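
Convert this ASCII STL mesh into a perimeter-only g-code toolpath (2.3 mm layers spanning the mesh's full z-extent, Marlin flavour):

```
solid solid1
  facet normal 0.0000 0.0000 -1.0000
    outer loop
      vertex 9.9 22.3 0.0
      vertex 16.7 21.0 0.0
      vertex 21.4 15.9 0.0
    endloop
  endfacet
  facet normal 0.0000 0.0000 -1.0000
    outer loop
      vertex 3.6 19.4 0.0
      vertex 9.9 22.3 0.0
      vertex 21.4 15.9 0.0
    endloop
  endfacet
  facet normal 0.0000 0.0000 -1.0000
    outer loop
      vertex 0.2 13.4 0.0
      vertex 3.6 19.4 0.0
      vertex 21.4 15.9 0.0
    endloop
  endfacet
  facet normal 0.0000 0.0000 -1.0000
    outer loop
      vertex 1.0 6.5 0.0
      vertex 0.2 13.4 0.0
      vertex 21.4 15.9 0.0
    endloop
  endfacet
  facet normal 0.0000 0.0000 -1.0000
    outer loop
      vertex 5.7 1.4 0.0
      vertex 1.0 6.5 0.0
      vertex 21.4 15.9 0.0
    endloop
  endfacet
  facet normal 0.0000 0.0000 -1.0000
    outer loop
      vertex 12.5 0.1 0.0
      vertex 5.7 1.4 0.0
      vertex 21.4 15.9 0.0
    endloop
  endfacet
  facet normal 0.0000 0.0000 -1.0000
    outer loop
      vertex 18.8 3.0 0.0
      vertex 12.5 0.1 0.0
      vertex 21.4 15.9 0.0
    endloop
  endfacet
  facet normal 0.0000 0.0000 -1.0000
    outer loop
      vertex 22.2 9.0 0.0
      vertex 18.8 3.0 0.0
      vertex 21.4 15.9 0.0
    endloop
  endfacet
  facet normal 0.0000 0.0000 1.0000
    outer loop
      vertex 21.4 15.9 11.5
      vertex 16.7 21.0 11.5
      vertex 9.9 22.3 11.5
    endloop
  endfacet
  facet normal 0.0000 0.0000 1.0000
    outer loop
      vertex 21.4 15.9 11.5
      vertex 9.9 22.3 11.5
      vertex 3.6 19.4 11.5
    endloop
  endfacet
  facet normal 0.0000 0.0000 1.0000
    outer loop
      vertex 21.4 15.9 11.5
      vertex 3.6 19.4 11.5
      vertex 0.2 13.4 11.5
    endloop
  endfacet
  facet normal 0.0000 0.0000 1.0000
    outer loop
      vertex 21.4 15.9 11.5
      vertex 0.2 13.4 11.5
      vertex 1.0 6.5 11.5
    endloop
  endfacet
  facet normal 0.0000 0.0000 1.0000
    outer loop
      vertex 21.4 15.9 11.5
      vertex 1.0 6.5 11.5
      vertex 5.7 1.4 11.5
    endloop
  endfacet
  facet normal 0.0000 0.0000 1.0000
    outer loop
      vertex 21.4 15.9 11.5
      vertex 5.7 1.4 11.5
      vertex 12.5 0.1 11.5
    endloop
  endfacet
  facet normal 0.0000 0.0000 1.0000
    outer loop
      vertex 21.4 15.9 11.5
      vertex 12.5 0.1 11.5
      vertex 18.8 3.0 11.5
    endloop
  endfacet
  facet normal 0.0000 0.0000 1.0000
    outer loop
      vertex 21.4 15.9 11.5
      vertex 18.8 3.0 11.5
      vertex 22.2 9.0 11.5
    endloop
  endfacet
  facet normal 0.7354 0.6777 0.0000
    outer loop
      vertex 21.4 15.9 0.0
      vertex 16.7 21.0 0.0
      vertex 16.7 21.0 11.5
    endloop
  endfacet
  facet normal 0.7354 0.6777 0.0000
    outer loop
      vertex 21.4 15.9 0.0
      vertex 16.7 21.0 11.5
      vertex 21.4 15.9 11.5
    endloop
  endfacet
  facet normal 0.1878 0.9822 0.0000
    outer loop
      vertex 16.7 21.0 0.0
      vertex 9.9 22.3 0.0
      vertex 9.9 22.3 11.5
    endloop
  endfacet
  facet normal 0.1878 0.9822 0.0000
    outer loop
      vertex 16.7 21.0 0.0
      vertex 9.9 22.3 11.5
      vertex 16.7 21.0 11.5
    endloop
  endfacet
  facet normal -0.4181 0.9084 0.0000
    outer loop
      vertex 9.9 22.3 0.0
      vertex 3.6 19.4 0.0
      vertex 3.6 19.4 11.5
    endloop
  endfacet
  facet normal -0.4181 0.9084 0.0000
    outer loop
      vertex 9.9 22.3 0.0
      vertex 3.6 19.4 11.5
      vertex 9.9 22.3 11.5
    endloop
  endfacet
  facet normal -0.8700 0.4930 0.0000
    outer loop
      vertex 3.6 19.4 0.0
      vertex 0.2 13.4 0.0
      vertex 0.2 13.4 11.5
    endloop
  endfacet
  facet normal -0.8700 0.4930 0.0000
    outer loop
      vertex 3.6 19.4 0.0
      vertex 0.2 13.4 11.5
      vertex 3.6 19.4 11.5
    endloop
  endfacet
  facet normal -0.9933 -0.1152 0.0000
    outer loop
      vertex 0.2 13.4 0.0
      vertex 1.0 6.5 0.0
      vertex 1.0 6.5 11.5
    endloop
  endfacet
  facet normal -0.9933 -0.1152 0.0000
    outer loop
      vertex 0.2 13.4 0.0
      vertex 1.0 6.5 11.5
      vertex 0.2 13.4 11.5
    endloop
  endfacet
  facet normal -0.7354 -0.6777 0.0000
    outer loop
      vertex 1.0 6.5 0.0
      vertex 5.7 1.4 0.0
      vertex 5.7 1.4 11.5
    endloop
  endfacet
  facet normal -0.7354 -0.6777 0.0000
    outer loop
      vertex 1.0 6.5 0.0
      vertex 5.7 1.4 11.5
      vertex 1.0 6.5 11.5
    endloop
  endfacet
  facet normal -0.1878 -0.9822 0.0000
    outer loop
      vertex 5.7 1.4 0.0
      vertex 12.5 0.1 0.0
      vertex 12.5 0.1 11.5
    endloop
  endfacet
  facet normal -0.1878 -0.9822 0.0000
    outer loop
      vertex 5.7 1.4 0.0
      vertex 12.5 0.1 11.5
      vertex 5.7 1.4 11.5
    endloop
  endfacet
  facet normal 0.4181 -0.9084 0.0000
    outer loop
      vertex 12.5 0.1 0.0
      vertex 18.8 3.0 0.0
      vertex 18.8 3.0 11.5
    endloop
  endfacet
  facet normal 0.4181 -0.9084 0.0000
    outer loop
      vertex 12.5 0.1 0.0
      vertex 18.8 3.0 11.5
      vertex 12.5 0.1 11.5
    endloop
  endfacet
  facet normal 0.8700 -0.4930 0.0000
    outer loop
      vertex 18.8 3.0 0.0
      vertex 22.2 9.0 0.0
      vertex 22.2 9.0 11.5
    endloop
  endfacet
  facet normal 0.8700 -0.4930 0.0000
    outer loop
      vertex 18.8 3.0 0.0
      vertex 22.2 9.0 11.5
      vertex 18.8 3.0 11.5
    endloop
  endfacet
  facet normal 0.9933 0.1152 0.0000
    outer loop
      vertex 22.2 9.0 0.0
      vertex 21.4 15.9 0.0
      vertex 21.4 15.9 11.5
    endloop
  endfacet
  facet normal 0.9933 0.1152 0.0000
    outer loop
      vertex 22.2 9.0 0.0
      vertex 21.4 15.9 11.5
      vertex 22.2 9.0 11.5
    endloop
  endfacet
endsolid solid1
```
; perimeter-only toolpath
G21 ; units = mm
G90 ; absolute positioning
G28 ; home
; layer 1
G0 Z2.3
G0 X21.4 Y15.9
G1 X16.7 Y21.0
G1 X9.9 Y22.3
G1 X3.6 Y19.4
G1 X0.2 Y13.4
G1 X1.0 Y6.5
G1 X5.7 Y1.4
G1 X12.5 Y0.1
G1 X18.8 Y3.0
G1 X22.2 Y9.0
G1 X21.4 Y15.9
; layer 2
G0 Z4.6
G0 X21.4 Y15.9
G1 X16.7 Y21.0
G1 X9.9 Y22.3
G1 X3.6 Y19.4
G1 X0.2 Y13.4
G1 X1.0 Y6.5
G1 X5.7 Y1.4
G1 X12.5 Y0.1
G1 X18.8 Y3.0
G1 X22.2 Y9.0
G1 X21.4 Y15.9
; layer 3
G0 Z6.9
G0 X21.4 Y15.9
G1 X16.7 Y21.0
G1 X9.9 Y22.3
G1 X3.6 Y19.4
G1 X0.2 Y13.4
G1 X1.0 Y6.5
G1 X5.7 Y1.4
G1 X12.5 Y0.1
G1 X18.8 Y3.0
G1 X22.2 Y9.0
G1 X21.4 Y15.9
; layer 4
G0 Z9.2
G0 X21.4 Y15.9
G1 X16.7 Y21.0
G1 X9.9 Y22.3
G1 X3.6 Y19.4
G1 X0.2 Y13.4
G1 X1.0 Y6.5
G1 X5.7 Y1.4
G1 X12.5 Y0.1
G1 X18.8 Y3.0
G1 X22.2 Y9.0
G1 X21.4 Y15.9
; layer 5
G0 Z11.5
G0 X21.4 Y15.9
G1 X16.7 Y21.0
G1 X9.9 Y22.3
G1 X3.6 Y19.4
G1 X0.2 Y13.4
G1 X1.0 Y6.5
G1 X5.7 Y1.4
G1 X12.5 Y0.1
G1 X18.8 Y3.0
G1 X22.2 Y9.0
G1 X21.4 Y15.9
M2 ; end

The solid is a regular 10-sided prism (a cylinder approximated with 10 flat sides), circumscribed radius ≈ 11.2 mm, height ≈ 11.5 mm. Slicing at Δz = 2.3 mm — 5 equal slices spanning the solid's height, so layer i sits at z = i·h/5 — gives 5 non-empty perimeters. Each is a 10-segment closed polygon; G0 lifts to the layer z and rapids to the start vertex, then G1 traces the edges.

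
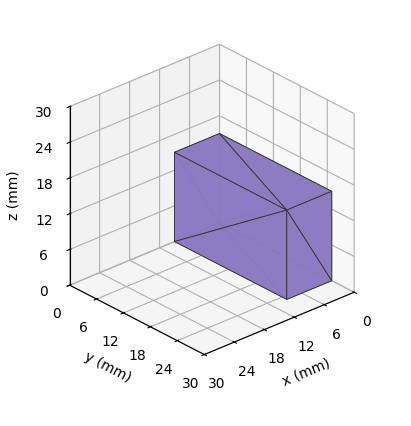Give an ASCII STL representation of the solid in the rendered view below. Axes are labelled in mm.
Reading the render: the shape is a rectangular box, roughly 9 × 25 mm footprint and 15 mm tall (dimensions read to the nearest mm from the axis ticks). For the STL, each face is triangulated and given an outward normal.

solid part
  facet normal 0.0000 0.0000 -1.0000
    outer loop
      vertex 9.00 25.00 0.00
      vertex 9.00 0.00 0.00
      vertex 0.00 0.00 0.00
    endloop
  endfacet
  facet normal 0.0000 0.0000 -1.0000
    outer loop
      vertex 0.00 25.00 0.00
      vertex 9.00 25.00 0.00
      vertex 0.00 0.00 0.00
    endloop
  endfacet
  facet normal 0.0000 0.0000 1.0000
    outer loop
      vertex 0.00 0.00 15.00
      vertex 9.00 0.00 15.00
      vertex 9.00 25.00 15.00
    endloop
  endfacet
  facet normal 0.0000 0.0000 1.0000
    outer loop
      vertex 0.00 0.00 15.00
      vertex 9.00 25.00 15.00
      vertex 0.00 25.00 15.00
    endloop
  endfacet
  facet normal 0.0000 -1.0000 0.0000
    outer loop
      vertex 0.00 0.00 0.00
      vertex 9.00 0.00 0.00
      vertex 9.00 0.00 15.00
    endloop
  endfacet
  facet normal 0.0000 -1.0000 0.0000
    outer loop
      vertex 0.00 0.00 0.00
      vertex 9.00 0.00 15.00
      vertex 0.00 0.00 15.00
    endloop
  endfacet
  facet normal 0.0000 1.0000 0.0000
    outer loop
      vertex 9.00 25.00 15.00
      vertex 9.00 25.00 0.00
      vertex 0.00 25.00 0.00
    endloop
  endfacet
  facet normal 0.0000 1.0000 0.0000
    outer loop
      vertex 0.00 25.00 15.00
      vertex 9.00 25.00 15.00
      vertex 0.00 25.00 0.00
    endloop
  endfacet
  facet normal -1.0000 0.0000 0.0000
    outer loop
      vertex 0.00 25.00 15.00
      vertex 0.00 25.00 0.00
      vertex 0.00 0.00 0.00
    endloop
  endfacet
  facet normal -1.0000 0.0000 0.0000
    outer loop
      vertex 0.00 0.00 15.00
      vertex 0.00 25.00 15.00
      vertex 0.00 0.00 0.00
    endloop
  endfacet
  facet normal 1.0000 0.0000 0.0000
    outer loop
      vertex 9.00 0.00 0.00
      vertex 9.00 25.00 0.00
      vertex 9.00 25.00 15.00
    endloop
  endfacet
  facet normal 1.0000 0.0000 0.0000
    outer loop
      vertex 9.00 0.00 0.00
      vertex 9.00 25.00 15.00
      vertex 9.00 0.00 15.00
    endloop
  endfacet
endsolid part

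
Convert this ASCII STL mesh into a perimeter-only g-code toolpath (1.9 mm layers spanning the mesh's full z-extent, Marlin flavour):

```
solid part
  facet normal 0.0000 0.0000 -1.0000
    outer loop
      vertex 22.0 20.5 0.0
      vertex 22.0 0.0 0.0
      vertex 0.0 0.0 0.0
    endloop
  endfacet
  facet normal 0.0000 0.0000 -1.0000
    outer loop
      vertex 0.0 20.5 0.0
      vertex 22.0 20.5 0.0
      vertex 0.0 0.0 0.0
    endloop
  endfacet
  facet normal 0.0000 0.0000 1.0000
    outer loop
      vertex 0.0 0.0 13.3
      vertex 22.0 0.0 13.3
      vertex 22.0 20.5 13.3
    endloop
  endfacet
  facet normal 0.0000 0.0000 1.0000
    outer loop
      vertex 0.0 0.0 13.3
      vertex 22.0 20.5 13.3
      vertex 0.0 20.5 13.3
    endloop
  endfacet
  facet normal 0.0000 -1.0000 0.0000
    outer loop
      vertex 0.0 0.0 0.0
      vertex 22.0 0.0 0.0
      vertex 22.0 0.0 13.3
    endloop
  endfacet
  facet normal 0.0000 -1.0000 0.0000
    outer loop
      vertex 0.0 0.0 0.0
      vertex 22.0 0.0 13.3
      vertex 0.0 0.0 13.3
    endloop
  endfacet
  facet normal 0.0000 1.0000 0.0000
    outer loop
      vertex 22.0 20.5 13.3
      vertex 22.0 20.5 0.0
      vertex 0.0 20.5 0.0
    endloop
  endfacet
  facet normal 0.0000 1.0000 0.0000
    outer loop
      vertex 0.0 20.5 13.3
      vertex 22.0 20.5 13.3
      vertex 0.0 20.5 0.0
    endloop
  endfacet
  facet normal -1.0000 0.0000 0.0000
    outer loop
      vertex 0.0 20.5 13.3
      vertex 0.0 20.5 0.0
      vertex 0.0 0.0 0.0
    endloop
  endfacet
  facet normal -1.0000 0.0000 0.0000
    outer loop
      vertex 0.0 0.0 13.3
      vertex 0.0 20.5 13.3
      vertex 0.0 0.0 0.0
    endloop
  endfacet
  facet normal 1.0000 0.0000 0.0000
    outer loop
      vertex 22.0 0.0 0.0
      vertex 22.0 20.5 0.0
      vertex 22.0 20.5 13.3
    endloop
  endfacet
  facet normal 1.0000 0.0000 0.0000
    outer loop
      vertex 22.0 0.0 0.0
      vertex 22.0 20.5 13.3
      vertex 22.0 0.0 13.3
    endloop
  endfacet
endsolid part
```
; perimeter-only toolpath
G21 ; units = mm
G90 ; absolute positioning
G28 ; home
; layer 1
G0 Z1.9
G0 X0.0 Y0.0
G1 X22.0 Y0.0
G1 X22.0 Y20.5
G1 X0.0 Y20.5
G1 X0.0 Y0.0
; layer 2
G0 Z3.8
G0 X0.0 Y0.0
G1 X22.0 Y0.0
G1 X22.0 Y20.5
G1 X0.0 Y20.5
G1 X0.0 Y0.0
; layer 3
G0 Z5.7
G0 X0.0 Y0.0
G1 X22.0 Y0.0
G1 X22.0 Y20.5
G1 X0.0 Y20.5
G1 X0.0 Y0.0
; layer 4
G0 Z7.6
G0 X0.0 Y0.0
G1 X22.0 Y0.0
G1 X22.0 Y20.5
G1 X0.0 Y20.5
G1 X0.0 Y0.0
; layer 5
G0 Z9.5
G0 X0.0 Y0.0
G1 X22.0 Y0.0
G1 X22.0 Y20.5
G1 X0.0 Y20.5
G1 X0.0 Y0.0
; layer 6
G0 Z11.4
G0 X0.0 Y0.0
G1 X22.0 Y0.0
G1 X22.0 Y20.5
G1 X0.0 Y20.5
G1 X0.0 Y0.0
; layer 7
G0 Z13.3
G0 X0.0 Y0.0
G1 X22.0 Y0.0
G1 X22.0 Y20.5
G1 X0.0 Y20.5
G1 X0.0 Y0.0
M2 ; end

The solid is a rectangular box, roughly 22 × 20.5 mm footprint and 13.3 mm tall. Slicing at Δz = 1.9 mm — 7 equal slices spanning the solid's height, so layer i sits at z = i·h/7 — gives 7 non-empty perimeters. Each is a 4-segment closed polygon; G0 lifts to the layer z and rapids to the start vertex, then G1 traces the edges.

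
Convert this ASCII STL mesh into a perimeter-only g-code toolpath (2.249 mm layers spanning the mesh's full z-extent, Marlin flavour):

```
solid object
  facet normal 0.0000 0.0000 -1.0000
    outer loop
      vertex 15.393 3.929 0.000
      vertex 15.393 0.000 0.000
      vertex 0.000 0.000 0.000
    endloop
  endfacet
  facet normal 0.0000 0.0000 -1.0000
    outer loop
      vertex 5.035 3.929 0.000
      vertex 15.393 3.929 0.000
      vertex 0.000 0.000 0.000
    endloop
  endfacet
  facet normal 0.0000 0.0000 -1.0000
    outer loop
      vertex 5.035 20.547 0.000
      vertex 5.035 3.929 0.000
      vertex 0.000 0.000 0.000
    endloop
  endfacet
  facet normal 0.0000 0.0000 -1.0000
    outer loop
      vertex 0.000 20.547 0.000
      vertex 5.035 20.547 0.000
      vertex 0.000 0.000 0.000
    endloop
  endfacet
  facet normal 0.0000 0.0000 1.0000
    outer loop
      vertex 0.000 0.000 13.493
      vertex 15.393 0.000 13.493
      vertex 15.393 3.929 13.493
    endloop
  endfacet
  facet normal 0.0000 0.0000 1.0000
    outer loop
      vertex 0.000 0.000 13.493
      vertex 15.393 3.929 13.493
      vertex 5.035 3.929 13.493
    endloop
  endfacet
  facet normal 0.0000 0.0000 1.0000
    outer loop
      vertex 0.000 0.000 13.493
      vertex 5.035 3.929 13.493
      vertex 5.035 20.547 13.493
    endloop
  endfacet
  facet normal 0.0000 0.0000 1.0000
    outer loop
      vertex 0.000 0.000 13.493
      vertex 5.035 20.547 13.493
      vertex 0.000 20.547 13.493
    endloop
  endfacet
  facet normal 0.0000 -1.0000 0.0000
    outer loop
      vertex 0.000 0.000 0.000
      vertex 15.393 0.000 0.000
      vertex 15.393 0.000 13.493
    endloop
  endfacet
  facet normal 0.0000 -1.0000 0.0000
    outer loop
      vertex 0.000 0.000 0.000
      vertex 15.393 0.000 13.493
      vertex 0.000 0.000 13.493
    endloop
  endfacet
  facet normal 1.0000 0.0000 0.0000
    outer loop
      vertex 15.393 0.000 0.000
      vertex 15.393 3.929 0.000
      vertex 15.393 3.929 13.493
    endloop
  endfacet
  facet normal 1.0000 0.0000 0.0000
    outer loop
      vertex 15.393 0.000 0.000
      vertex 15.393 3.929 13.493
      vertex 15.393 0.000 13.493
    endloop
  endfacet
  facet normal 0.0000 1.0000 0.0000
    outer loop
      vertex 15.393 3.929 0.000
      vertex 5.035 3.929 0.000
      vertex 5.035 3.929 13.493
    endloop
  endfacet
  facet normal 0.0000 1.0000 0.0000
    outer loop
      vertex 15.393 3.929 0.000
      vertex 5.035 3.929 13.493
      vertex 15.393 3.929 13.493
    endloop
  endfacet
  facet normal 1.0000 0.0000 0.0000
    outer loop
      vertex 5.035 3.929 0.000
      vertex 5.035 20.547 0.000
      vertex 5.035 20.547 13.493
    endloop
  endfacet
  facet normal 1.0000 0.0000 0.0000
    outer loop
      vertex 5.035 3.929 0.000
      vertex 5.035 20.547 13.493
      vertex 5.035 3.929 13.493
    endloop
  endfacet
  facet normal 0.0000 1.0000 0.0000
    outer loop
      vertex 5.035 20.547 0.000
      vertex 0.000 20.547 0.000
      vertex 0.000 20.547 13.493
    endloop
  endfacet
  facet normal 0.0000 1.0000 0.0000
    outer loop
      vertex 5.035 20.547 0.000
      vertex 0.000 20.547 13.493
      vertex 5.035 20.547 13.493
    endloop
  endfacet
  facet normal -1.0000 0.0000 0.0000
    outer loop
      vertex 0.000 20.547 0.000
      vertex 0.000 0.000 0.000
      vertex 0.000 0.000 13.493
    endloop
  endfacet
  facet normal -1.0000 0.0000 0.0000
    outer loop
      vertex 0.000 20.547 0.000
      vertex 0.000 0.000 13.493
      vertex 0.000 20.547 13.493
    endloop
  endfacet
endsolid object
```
; perimeter-only toolpath
G21 ; units = mm
G90 ; absolute positioning
G28 ; home
; layer 1
G0 Z2.249
G0 X0.000 Y0.000
G1 X15.393 Y0.000
G1 X15.393 Y3.929
G1 X5.035 Y3.929
G1 X5.035 Y20.547
G1 X0.000 Y20.547
G1 X0.000 Y0.000
; layer 2
G0 Z4.498
G0 X0.000 Y0.000
G1 X15.393 Y0.000
G1 X15.393 Y3.929
G1 X5.035 Y3.929
G1 X5.035 Y20.547
G1 X0.000 Y20.547
G1 X0.000 Y0.000
; layer 3
G0 Z6.746
G0 X0.000 Y0.000
G1 X15.393 Y0.000
G1 X15.393 Y3.929
G1 X5.035 Y3.929
G1 X5.035 Y20.547
G1 X0.000 Y20.547
G1 X0.000 Y0.000
; layer 4
G0 Z8.995
G0 X0.000 Y0.000
G1 X15.393 Y0.000
G1 X15.393 Y3.929
G1 X5.035 Y3.929
G1 X5.035 Y20.547
G1 X0.000 Y20.547
G1 X0.000 Y0.000
; layer 5
G0 Z11.244
G0 X0.000 Y0.000
G1 X15.393 Y0.000
G1 X15.393 Y3.929
G1 X5.035 Y3.929
G1 X5.035 Y20.547
G1 X0.000 Y20.547
G1 X0.000 Y0.000
; layer 6
G0 Z13.493
G0 X0.000 Y0.000
G1 X15.393 Y0.000
G1 X15.393 Y3.929
G1 X5.035 Y3.929
G1 X5.035 Y20.547
G1 X0.000 Y20.547
G1 X0.000 Y0.000
M2 ; end

The solid is an L-shaped prism: outer 15.4 × 20.5 mm, arm thicknesses ≈ 3.93 mm (horizontal) and 5.04 mm (vertical), extruded 13.5 mm in z. Slicing at Δz = 2.249 mm — 6 equal slices spanning the solid's height, so layer i sits at z = i·h/6 — gives 6 non-empty perimeters. Each is a 6-segment closed polygon; G0 lifts to the layer z and rapids to the start vertex, then G1 traces the edges.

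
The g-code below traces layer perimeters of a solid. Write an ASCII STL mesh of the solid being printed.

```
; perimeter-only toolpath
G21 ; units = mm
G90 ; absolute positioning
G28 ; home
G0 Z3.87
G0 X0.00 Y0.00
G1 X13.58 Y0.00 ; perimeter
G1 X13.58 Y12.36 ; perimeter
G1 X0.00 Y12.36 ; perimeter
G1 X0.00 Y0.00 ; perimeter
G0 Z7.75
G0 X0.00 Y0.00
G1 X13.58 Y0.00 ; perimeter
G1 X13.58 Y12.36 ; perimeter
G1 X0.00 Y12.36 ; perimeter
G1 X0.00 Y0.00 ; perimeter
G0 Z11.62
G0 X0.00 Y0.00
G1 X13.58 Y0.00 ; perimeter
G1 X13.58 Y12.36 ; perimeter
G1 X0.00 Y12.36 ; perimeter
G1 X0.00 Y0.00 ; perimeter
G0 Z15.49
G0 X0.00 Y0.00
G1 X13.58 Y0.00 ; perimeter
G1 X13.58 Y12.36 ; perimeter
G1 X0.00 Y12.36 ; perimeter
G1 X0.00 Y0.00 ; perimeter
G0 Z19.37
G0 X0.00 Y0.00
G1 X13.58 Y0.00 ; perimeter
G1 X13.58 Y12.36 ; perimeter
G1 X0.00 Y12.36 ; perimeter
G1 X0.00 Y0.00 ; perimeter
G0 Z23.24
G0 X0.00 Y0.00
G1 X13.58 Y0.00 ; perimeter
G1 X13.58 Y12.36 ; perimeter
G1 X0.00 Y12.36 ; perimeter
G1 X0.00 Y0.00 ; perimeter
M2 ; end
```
solid part
  facet normal 0.0000 0.0000 -1.0000
    outer loop
      vertex 13.58 12.36 0.00
      vertex 13.58 0.00 0.00
      vertex 0.00 0.00 0.00
    endloop
  endfacet
  facet normal 0.0000 0.0000 -1.0000
    outer loop
      vertex 0.00 12.36 0.00
      vertex 13.58 12.36 0.00
      vertex 0.00 0.00 0.00
    endloop
  endfacet
  facet normal 0.0000 0.0000 1.0000
    outer loop
      vertex 0.00 0.00 23.24
      vertex 13.58 0.00 23.24
      vertex 13.58 12.36 23.24
    endloop
  endfacet
  facet normal 0.0000 0.0000 1.0000
    outer loop
      vertex 0.00 0.00 23.24
      vertex 13.58 12.36 23.24
      vertex 0.00 12.36 23.24
    endloop
  endfacet
  facet normal 0.0000 -1.0000 0.0000
    outer loop
      vertex 0.00 0.00 0.00
      vertex 13.58 0.00 0.00
      vertex 13.58 0.00 23.24
    endloop
  endfacet
  facet normal 0.0000 -1.0000 0.0000
    outer loop
      vertex 0.00 0.00 0.00
      vertex 13.58 0.00 23.24
      vertex 0.00 0.00 23.24
    endloop
  endfacet
  facet normal 0.0000 1.0000 0.0000
    outer loop
      vertex 13.58 12.36 23.24
      vertex 13.58 12.36 0.00
      vertex 0.00 12.36 0.00
    endloop
  endfacet
  facet normal 0.0000 1.0000 0.0000
    outer loop
      vertex 0.00 12.36 23.24
      vertex 13.58 12.36 23.24
      vertex 0.00 12.36 0.00
    endloop
  endfacet
  facet normal -1.0000 0.0000 0.0000
    outer loop
      vertex 0.00 12.36 23.24
      vertex 0.00 12.36 0.00
      vertex 0.00 0.00 0.00
    endloop
  endfacet
  facet normal -1.0000 0.0000 0.0000
    outer loop
      vertex 0.00 0.00 23.24
      vertex 0.00 12.36 23.24
      vertex 0.00 0.00 0.00
    endloop
  endfacet
  facet normal 1.0000 0.0000 0.0000
    outer loop
      vertex 13.58 0.00 0.00
      vertex 13.58 12.36 0.00
      vertex 13.58 12.36 23.24
    endloop
  endfacet
  facet normal 1.0000 0.0000 0.0000
    outer loop
      vertex 13.58 0.00 0.00
      vertex 13.58 12.36 23.24
      vertex 13.58 0.00 23.24
    endloop
  endfacet
endsolid part

The G0 Z moves step by Δz≈3.87 mm. Every layer's G1 loop is the same polygon, so the solid is a straight extrusion of it from z=0 to z≈23.2. Closing with flat bottom and top caps and triangulating gives 12 facets — a rectangular box, roughly 13.6 × 12.4 mm footprint and 23.2 mm tall.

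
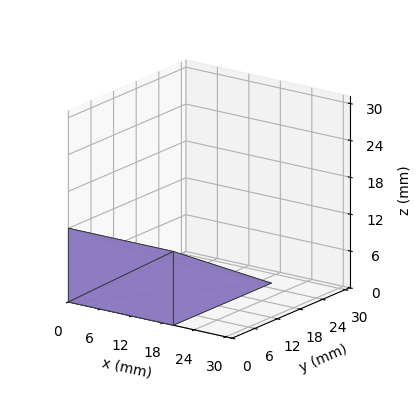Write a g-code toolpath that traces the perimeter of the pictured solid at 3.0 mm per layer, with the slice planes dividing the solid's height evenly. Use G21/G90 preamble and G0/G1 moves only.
Reading the render: the shape is a wedge (ramp): 20 × 26 mm base, rising to 12 mm along the y=0 edge and sloping linearly to z=0 at y=26 (dimensions read to the nearest mm from the axis ticks). For the g-code, the solid's height is divided into equal slices at the stated Δz and each level perimeter traced with G1 moves after a G0 lift.

; perimeter-only toolpath
G21 ; units = mm
G90 ; absolute positioning
G28 ; home
; layer 1
G0 Z3.0
G0 X0.0 Y0.0
G1 X20.0 Y0.0
G1 X20.0 Y19.5
G1 X0.0 Y19.5
G1 X0.0 Y0.0
; layer 2
G0 Z6.0
G0 X0.0 Y0.0
G1 X20.0 Y0.0
G1 X20.0 Y13.0
G1 X0.0 Y13.0
G1 X0.0 Y0.0
; layer 3
G0 Z9.0
G0 X0.0 Y0.0
G1 X20.0 Y0.0
G1 X20.0 Y6.5
G1 X0.0 Y6.5
G1 X0.0 Y0.0
M2 ; end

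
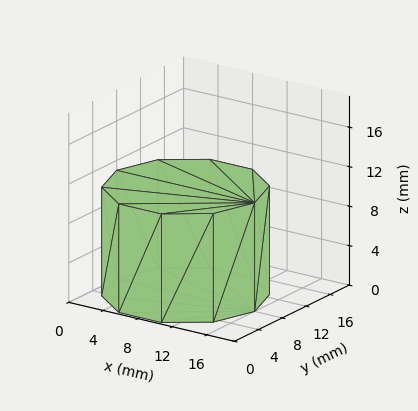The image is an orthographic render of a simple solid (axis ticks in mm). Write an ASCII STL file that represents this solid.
Reading the render: the shape is a regular 10-sided prism (a cylinder approximated with 10 flat sides), circumscribed radius ≈ 8 mm, height ≈ 11 mm (dimensions read to the nearest mm from the axis ticks). For the STL, each face is triangulated and given an outward normal.

solid part
  facet normal 0.0000 0.0000 -1.0000
    outer loop
      vertex 10.47 15.61 0.00
      vertex 14.47 12.70 0.00
      vertex 16.00 8.00 0.00
    endloop
  endfacet
  facet normal 0.0000 0.0000 -1.0000
    outer loop
      vertex 5.53 15.61 0.00
      vertex 10.47 15.61 0.00
      vertex 16.00 8.00 0.00
    endloop
  endfacet
  facet normal 0.0000 0.0000 -1.0000
    outer loop
      vertex 1.53 12.70 0.00
      vertex 5.53 15.61 0.00
      vertex 16.00 8.00 0.00
    endloop
  endfacet
  facet normal 0.0000 0.0000 -1.0000
    outer loop
      vertex 0.00 8.00 0.00
      vertex 1.53 12.70 0.00
      vertex 16.00 8.00 0.00
    endloop
  endfacet
  facet normal 0.0000 0.0000 -1.0000
    outer loop
      vertex 1.53 3.30 0.00
      vertex 0.00 8.00 0.00
      vertex 16.00 8.00 0.00
    endloop
  endfacet
  facet normal 0.0000 0.0000 -1.0000
    outer loop
      vertex 5.53 0.39 0.00
      vertex 1.53 3.30 0.00
      vertex 16.00 8.00 0.00
    endloop
  endfacet
  facet normal 0.0000 0.0000 -1.0000
    outer loop
      vertex 10.47 0.39 0.00
      vertex 5.53 0.39 0.00
      vertex 16.00 8.00 0.00
    endloop
  endfacet
  facet normal 0.0000 0.0000 -1.0000
    outer loop
      vertex 14.47 3.30 0.00
      vertex 10.47 0.39 0.00
      vertex 16.00 8.00 0.00
    endloop
  endfacet
  facet normal 0.0000 0.0000 1.0000
    outer loop
      vertex 16.00 8.00 11.00
      vertex 14.47 12.70 11.00
      vertex 10.47 15.61 11.00
    endloop
  endfacet
  facet normal 0.0000 0.0000 1.0000
    outer loop
      vertex 16.00 8.00 11.00
      vertex 10.47 15.61 11.00
      vertex 5.53 15.61 11.00
    endloop
  endfacet
  facet normal 0.0000 0.0000 1.0000
    outer loop
      vertex 16.00 8.00 11.00
      vertex 5.53 15.61 11.00
      vertex 1.53 12.70 11.00
    endloop
  endfacet
  facet normal 0.0000 0.0000 1.0000
    outer loop
      vertex 16.00 8.00 11.00
      vertex 1.53 12.70 11.00
      vertex 0.00 8.00 11.00
    endloop
  endfacet
  facet normal 0.0000 0.0000 1.0000
    outer loop
      vertex 16.00 8.00 11.00
      vertex 0.00 8.00 11.00
      vertex 1.53 3.30 11.00
    endloop
  endfacet
  facet normal 0.0000 0.0000 1.0000
    outer loop
      vertex 16.00 8.00 11.00
      vertex 1.53 3.30 11.00
      vertex 5.53 0.39 11.00
    endloop
  endfacet
  facet normal 0.0000 0.0000 1.0000
    outer loop
      vertex 16.00 8.00 11.00
      vertex 5.53 0.39 11.00
      vertex 10.47 0.39 11.00
    endloop
  endfacet
  facet normal 0.0000 0.0000 1.0000
    outer loop
      vertex 16.00 8.00 11.00
      vertex 10.47 0.39 11.00
      vertex 14.47 3.30 11.00
    endloop
  endfacet
  facet normal 0.9509 0.3095 0.0000
    outer loop
      vertex 16.00 8.00 0.00
      vertex 14.47 12.70 0.00
      vertex 14.47 12.70 11.00
    endloop
  endfacet
  facet normal 0.9509 0.3095 0.0000
    outer loop
      vertex 16.00 8.00 0.00
      vertex 14.47 12.70 11.00
      vertex 16.00 8.00 11.00
    endloop
  endfacet
  facet normal 0.5883 0.8086 0.0000
    outer loop
      vertex 14.47 12.70 0.00
      vertex 10.47 15.61 0.00
      vertex 10.47 15.61 11.00
    endloop
  endfacet
  facet normal 0.5883 0.8086 0.0000
    outer loop
      vertex 14.47 12.70 0.00
      vertex 10.47 15.61 11.00
      vertex 14.47 12.70 11.00
    endloop
  endfacet
  facet normal 0.0000 1.0000 0.0000
    outer loop
      vertex 10.47 15.61 0.00
      vertex 5.53 15.61 0.00
      vertex 5.53 15.61 11.00
    endloop
  endfacet
  facet normal 0.0000 1.0000 0.0000
    outer loop
      vertex 10.47 15.61 0.00
      vertex 5.53 15.61 11.00
      vertex 10.47 15.61 11.00
    endloop
  endfacet
  facet normal -0.5883 0.8086 0.0000
    outer loop
      vertex 5.53 15.61 0.00
      vertex 1.53 12.70 0.00
      vertex 1.53 12.70 11.00
    endloop
  endfacet
  facet normal -0.5883 0.8086 0.0000
    outer loop
      vertex 5.53 15.61 0.00
      vertex 1.53 12.70 11.00
      vertex 5.53 15.61 11.00
    endloop
  endfacet
  facet normal -0.9509 0.3095 0.0000
    outer loop
      vertex 1.53 12.70 0.00
      vertex 0.00 8.00 0.00
      vertex 0.00 8.00 11.00
    endloop
  endfacet
  facet normal -0.9509 0.3095 0.0000
    outer loop
      vertex 1.53 12.70 0.00
      vertex 0.00 8.00 11.00
      vertex 1.53 12.70 11.00
    endloop
  endfacet
  facet normal -0.9509 -0.3095 0.0000
    outer loop
      vertex 0.00 8.00 0.00
      vertex 1.53 3.30 0.00
      vertex 1.53 3.30 11.00
    endloop
  endfacet
  facet normal -0.9509 -0.3095 0.0000
    outer loop
      vertex 0.00 8.00 0.00
      vertex 1.53 3.30 11.00
      vertex 0.00 8.00 11.00
    endloop
  endfacet
  facet normal -0.5883 -0.8086 0.0000
    outer loop
      vertex 1.53 3.30 0.00
      vertex 5.53 0.39 0.00
      vertex 5.53 0.39 11.00
    endloop
  endfacet
  facet normal -0.5883 -0.8086 0.0000
    outer loop
      vertex 1.53 3.30 0.00
      vertex 5.53 0.39 11.00
      vertex 1.53 3.30 11.00
    endloop
  endfacet
  facet normal 0.0000 -1.0000 0.0000
    outer loop
      vertex 5.53 0.39 0.00
      vertex 10.47 0.39 0.00
      vertex 10.47 0.39 11.00
    endloop
  endfacet
  facet normal 0.0000 -1.0000 0.0000
    outer loop
      vertex 5.53 0.39 0.00
      vertex 10.47 0.39 11.00
      vertex 5.53 0.39 11.00
    endloop
  endfacet
  facet normal 0.5883 -0.8086 0.0000
    outer loop
      vertex 10.47 0.39 0.00
      vertex 14.47 3.30 0.00
      vertex 14.47 3.30 11.00
    endloop
  endfacet
  facet normal 0.5883 -0.8086 0.0000
    outer loop
      vertex 10.47 0.39 0.00
      vertex 14.47 3.30 11.00
      vertex 10.47 0.39 11.00
    endloop
  endfacet
  facet normal 0.9509 -0.3095 0.0000
    outer loop
      vertex 14.47 3.30 0.00
      vertex 16.00 8.00 0.00
      vertex 16.00 8.00 11.00
    endloop
  endfacet
  facet normal 0.9509 -0.3095 0.0000
    outer loop
      vertex 14.47 3.30 0.00
      vertex 16.00 8.00 11.00
      vertex 14.47 3.30 11.00
    endloop
  endfacet
endsolid part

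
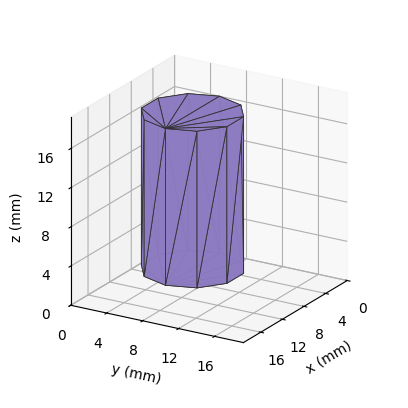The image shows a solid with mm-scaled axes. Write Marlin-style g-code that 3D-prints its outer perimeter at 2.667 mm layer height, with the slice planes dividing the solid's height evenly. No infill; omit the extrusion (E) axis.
Reading the render: the shape is a regular 10-sided prism (a cylinder approximated with 10 flat sides), circumscribed radius ≈ 5 mm, height ≈ 16 mm (dimensions read to the nearest mm from the axis ticks). For the g-code, the solid's height is divided into equal slices at the stated Δz and each level perimeter traced with G1 moves after a G0 lift.

; perimeter-only toolpath
G21 ; units = mm
G90 ; absolute positioning
G28 ; home
; layer 1
G0 Z2.667
G0 X10.000 Y5.000
G1 X9.045 Y7.939
G1 X6.545 Y9.755
G1 X3.455 Y9.755
G1 X0.955 Y7.939
G1 X0.000 Y5.000
G1 X0.955 Y2.061
G1 X3.455 Y0.245
G1 X6.545 Y0.245
G1 X9.045 Y2.061
G1 X10.000 Y5.000
; layer 2
G0 Z5.333
G0 X10.000 Y5.000
G1 X9.045 Y7.939
G1 X6.545 Y9.755
G1 X3.455 Y9.755
G1 X0.955 Y7.939
G1 X0.000 Y5.000
G1 X0.955 Y2.061
G1 X3.455 Y0.245
G1 X6.545 Y0.245
G1 X9.045 Y2.061
G1 X10.000 Y5.000
; layer 3
G0 Z8.000
G0 X10.000 Y5.000
G1 X9.045 Y7.939
G1 X6.545 Y9.755
G1 X3.455 Y9.755
G1 X0.955 Y7.939
G1 X0.000 Y5.000
G1 X0.955 Y2.061
G1 X3.455 Y0.245
G1 X6.545 Y0.245
G1 X9.045 Y2.061
G1 X10.000 Y5.000
; layer 4
G0 Z10.667
G0 X10.000 Y5.000
G1 X9.045 Y7.939
G1 X6.545 Y9.755
G1 X3.455 Y9.755
G1 X0.955 Y7.939
G1 X0.000 Y5.000
G1 X0.955 Y2.061
G1 X3.455 Y0.245
G1 X6.545 Y0.245
G1 X9.045 Y2.061
G1 X10.000 Y5.000
; layer 5
G0 Z13.333
G0 X10.000 Y5.000
G1 X9.045 Y7.939
G1 X6.545 Y9.755
G1 X3.455 Y9.755
G1 X0.955 Y7.939
G1 X0.000 Y5.000
G1 X0.955 Y2.061
G1 X3.455 Y0.245
G1 X6.545 Y0.245
G1 X9.045 Y2.061
G1 X10.000 Y5.000
; layer 6
G0 Z16.000
G0 X10.000 Y5.000
G1 X9.045 Y7.939
G1 X6.545 Y9.755
G1 X3.455 Y9.755
G1 X0.955 Y7.939
G1 X0.000 Y5.000
G1 X0.955 Y2.061
G1 X3.455 Y0.245
G1 X6.545 Y0.245
G1 X9.045 Y2.061
G1 X10.000 Y5.000
M2 ; end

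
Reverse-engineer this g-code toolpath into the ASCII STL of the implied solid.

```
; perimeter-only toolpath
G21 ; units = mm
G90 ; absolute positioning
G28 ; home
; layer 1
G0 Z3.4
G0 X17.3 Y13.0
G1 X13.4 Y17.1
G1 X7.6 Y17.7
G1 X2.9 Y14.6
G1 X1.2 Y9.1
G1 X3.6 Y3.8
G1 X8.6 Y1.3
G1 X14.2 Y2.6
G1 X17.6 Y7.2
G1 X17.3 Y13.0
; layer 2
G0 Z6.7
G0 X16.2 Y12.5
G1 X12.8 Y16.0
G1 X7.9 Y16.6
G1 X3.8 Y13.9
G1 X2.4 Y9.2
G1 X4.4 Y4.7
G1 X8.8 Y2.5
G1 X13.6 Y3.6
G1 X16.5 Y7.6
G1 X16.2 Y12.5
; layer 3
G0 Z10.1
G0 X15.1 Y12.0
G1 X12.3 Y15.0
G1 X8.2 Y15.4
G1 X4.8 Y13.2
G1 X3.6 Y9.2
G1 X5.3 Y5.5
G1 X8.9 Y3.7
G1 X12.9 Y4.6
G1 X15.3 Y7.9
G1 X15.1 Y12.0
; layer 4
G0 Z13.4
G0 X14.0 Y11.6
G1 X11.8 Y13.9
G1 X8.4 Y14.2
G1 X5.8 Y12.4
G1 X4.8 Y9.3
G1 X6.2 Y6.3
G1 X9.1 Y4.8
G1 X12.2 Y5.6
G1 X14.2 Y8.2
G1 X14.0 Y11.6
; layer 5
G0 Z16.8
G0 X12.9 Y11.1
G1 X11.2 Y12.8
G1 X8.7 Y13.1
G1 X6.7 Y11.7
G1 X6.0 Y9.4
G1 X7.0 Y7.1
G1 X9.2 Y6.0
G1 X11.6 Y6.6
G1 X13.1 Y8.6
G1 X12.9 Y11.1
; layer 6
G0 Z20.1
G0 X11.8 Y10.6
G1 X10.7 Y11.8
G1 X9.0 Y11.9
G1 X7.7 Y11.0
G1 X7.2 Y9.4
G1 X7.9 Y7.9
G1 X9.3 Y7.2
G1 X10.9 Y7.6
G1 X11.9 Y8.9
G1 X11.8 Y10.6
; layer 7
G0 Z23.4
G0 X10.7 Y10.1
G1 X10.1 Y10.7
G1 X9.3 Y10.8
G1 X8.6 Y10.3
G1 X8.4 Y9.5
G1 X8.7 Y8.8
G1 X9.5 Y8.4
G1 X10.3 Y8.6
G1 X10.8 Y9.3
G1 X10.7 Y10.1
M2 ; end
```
solid part
  facet normal 0.0000 0.0000 -1.0000
    outer loop
      vertex 7.3 18.9 0.0
      vertex 13.9 18.2 0.0
      vertex 18.4 13.5 0.0
    endloop
  endfacet
  facet normal 0.0000 0.0000 -1.0000
    outer loop
      vertex 1.9 15.3 0.0
      vertex 7.3 18.9 0.0
      vertex 18.4 13.5 0.0
    endloop
  endfacet
  facet normal 0.0000 0.0000 -1.0000
    outer loop
      vertex 0.0 9.0 0.0
      vertex 1.9 15.3 0.0
      vertex 18.4 13.5 0.0
    endloop
  endfacet
  facet normal 0.0000 0.0000 -1.0000
    outer loop
      vertex 2.7 3.0 0.0
      vertex 0.0 9.0 0.0
      vertex 18.4 13.5 0.0
    endloop
  endfacet
  facet normal 0.0000 0.0000 -1.0000
    outer loop
      vertex 8.5 0.1 0.0
      vertex 2.7 3.0 0.0
      vertex 18.4 13.5 0.0
    endloop
  endfacet
  facet normal 0.0000 0.0000 -1.0000
    outer loop
      vertex 14.9 1.6 0.0
      vertex 8.5 0.1 0.0
      vertex 18.4 13.5 0.0
    endloop
  endfacet
  facet normal 0.0000 0.0000 -1.0000
    outer loop
      vertex 18.8 6.9 0.0
      vertex 14.9 1.6 0.0
      vertex 18.4 13.5 0.0
    endloop
  endfacet
  facet normal 0.6843 0.6552 0.3200
    outer loop
      vertex 18.4 13.5 0.0
      vertex 13.9 18.2 0.0
      vertex 9.6 9.6 26.8
    endloop
  endfacet
  facet normal 0.1000 0.9426 0.3185
    outer loop
      vertex 13.9 18.2 0.0
      vertex 7.3 18.9 0.0
      vertex 9.6 9.6 26.8
    endloop
  endfacet
  facet normal -0.5258 0.7886 0.3188
    outer loop
      vertex 7.3 18.9 0.0
      vertex 1.9 15.3 0.0
      vertex 9.6 9.6 26.8
    endloop
  endfacet
  facet normal -0.9074 0.2737 0.3189
    outer loop
      vertex 1.9 15.3 0.0
      vertex 0.0 9.0 0.0
      vertex 9.6 9.6 26.8
    endloop
  endfacet
  facet normal -0.8645 -0.3890 0.3184
    outer loop
      vertex 0.0 9.0 0.0
      vertex 2.7 3.0 0.0
      vertex 9.6 9.6 26.8
    endloop
  endfacet
  facet normal -0.4240 -0.8480 0.3180
    outer loop
      vertex 2.7 3.0 0.0
      vertex 8.5 0.1 0.0
      vertex 9.6 9.6 26.8
    endloop
  endfacet
  facet normal 0.2163 -0.9230 0.3183
    outer loop
      vertex 8.5 0.1 0.0
      vertex 14.9 1.6 0.0
      vertex 9.6 9.6 26.8
    endloop
  endfacet
  facet normal 0.7634 -0.5618 0.3187
    outer loop
      vertex 14.9 1.6 0.0
      vertex 18.8 6.9 0.0
      vertex 9.6 9.6 26.8
    endloop
  endfacet
  facet normal 0.9460 0.0573 0.3190
    outer loop
      vertex 18.8 6.9 0.0
      vertex 18.4 13.5 0.0
      vertex 9.6 9.6 26.8
    endloop
  endfacet
endsolid part

The G0 Z moves step by Δz≈3.4 mm. The G1 loops shrink linearly with z, so the solid tapers from its base footprint up to z≈26.8. Closing with a flat bottom cap and the tapered top and triangulating gives 16 facets — a regular 9-sided pyramid, base circumscribed radius ≈ 9.6 mm, apex at z ≈ 26.8 mm.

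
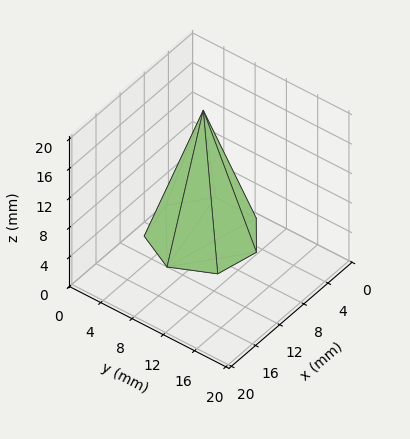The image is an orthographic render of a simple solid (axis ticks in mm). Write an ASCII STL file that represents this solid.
Reading the render: the shape is a regular 7-sided pyramid, base circumscribed radius ≈ 6 mm, apex at z ≈ 17 mm (dimensions read to the nearest mm from the axis ticks). For the STL, each face is triangulated and given an outward normal.

solid part
  facet normal 0.0000 0.0000 -1.0000
    outer loop
      vertex 4.7 11.8 0.0
      vertex 9.7 10.7 0.0
      vertex 12.0 6.0 0.0
    endloop
  endfacet
  facet normal 0.0000 0.0000 -1.0000
    outer loop
      vertex 0.6 8.6 0.0
      vertex 4.7 11.8 0.0
      vertex 12.0 6.0 0.0
    endloop
  endfacet
  facet normal 0.0000 0.0000 -1.0000
    outer loop
      vertex 0.6 3.4 0.0
      vertex 0.6 8.6 0.0
      vertex 12.0 6.0 0.0
    endloop
  endfacet
  facet normal 0.0000 0.0000 -1.0000
    outer loop
      vertex 4.7 0.2 0.0
      vertex 0.6 3.4 0.0
      vertex 12.0 6.0 0.0
    endloop
  endfacet
  facet normal 0.0000 0.0000 -1.0000
    outer loop
      vertex 9.7 1.3 0.0
      vertex 4.7 0.2 0.0
      vertex 12.0 6.0 0.0
    endloop
  endfacet
  facet normal 0.8562 0.4190 0.3022
    outer loop
      vertex 12.0 6.0 0.0
      vertex 9.7 10.7 0.0
      vertex 6.0 6.0 17.0
    endloop
  endfacet
  facet normal 0.2048 0.9310 0.3020
    outer loop
      vertex 9.7 10.7 0.0
      vertex 4.7 11.8 0.0
      vertex 6.0 6.0 17.0
    endloop
  endfacet
  facet normal -0.5867 0.7517 0.3013
    outer loop
      vertex 4.7 11.8 0.0
      vertex 0.6 8.6 0.0
      vertex 6.0 6.0 17.0
    endloop
  endfacet
  facet normal -0.9531 0.0000 0.3027
    outer loop
      vertex 0.6 8.6 0.0
      vertex 0.6 3.4 0.0
      vertex 6.0 6.0 17.0
    endloop
  endfacet
  facet normal -0.5867 -0.7517 0.3013
    outer loop
      vertex 0.6 3.4 0.0
      vertex 4.7 0.2 0.0
      vertex 6.0 6.0 17.0
    endloop
  endfacet
  facet normal 0.2048 -0.9310 0.3020
    outer loop
      vertex 4.7 0.2 0.0
      vertex 9.7 1.3 0.0
      vertex 6.0 6.0 17.0
    endloop
  endfacet
  facet normal 0.8562 -0.4190 0.3022
    outer loop
      vertex 9.7 1.3 0.0
      vertex 12.0 6.0 0.0
      vertex 6.0 6.0 17.0
    endloop
  endfacet
endsolid part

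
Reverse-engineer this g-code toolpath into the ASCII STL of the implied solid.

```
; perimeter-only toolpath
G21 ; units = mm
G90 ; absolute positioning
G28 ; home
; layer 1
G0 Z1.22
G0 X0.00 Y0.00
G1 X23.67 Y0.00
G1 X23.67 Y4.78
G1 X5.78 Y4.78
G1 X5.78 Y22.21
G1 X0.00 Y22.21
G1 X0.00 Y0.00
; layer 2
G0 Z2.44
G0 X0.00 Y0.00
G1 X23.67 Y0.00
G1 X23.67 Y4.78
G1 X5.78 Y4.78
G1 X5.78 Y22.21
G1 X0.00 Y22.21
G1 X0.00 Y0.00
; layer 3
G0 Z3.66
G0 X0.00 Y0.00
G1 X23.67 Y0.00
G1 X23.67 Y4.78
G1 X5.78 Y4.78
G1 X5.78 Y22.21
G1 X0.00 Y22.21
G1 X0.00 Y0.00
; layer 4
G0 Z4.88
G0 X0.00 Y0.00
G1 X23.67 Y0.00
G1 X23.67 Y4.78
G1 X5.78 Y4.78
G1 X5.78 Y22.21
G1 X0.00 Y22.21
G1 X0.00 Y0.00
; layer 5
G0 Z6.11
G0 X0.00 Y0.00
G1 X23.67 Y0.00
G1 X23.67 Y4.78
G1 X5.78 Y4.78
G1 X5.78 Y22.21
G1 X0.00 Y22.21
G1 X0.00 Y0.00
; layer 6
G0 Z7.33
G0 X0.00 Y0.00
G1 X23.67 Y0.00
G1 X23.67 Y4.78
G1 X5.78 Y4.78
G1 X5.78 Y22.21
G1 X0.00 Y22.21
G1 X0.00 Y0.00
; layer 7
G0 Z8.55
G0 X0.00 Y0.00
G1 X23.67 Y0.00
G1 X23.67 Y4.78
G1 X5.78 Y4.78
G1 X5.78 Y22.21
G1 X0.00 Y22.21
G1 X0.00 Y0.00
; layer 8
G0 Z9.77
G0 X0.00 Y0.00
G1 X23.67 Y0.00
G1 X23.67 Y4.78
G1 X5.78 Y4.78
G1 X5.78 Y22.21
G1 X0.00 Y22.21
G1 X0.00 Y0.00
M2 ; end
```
solid part
  facet normal 0.0000 0.0000 -1.0000
    outer loop
      vertex 23.67 4.78 0.00
      vertex 23.67 0.00 0.00
      vertex 0.00 0.00 0.00
    endloop
  endfacet
  facet normal 0.0000 0.0000 -1.0000
    outer loop
      vertex 5.78 4.78 0.00
      vertex 23.67 4.78 0.00
      vertex 0.00 0.00 0.00
    endloop
  endfacet
  facet normal 0.0000 0.0000 -1.0000
    outer loop
      vertex 5.78 22.21 0.00
      vertex 5.78 4.78 0.00
      vertex 0.00 0.00 0.00
    endloop
  endfacet
  facet normal 0.0000 0.0000 -1.0000
    outer loop
      vertex 0.00 22.21 0.00
      vertex 5.78 22.21 0.00
      vertex 0.00 0.00 0.00
    endloop
  endfacet
  facet normal 0.0000 0.0000 1.0000
    outer loop
      vertex 0.00 0.00 9.77
      vertex 23.67 0.00 9.77
      vertex 23.67 4.78 9.77
    endloop
  endfacet
  facet normal 0.0000 0.0000 1.0000
    outer loop
      vertex 0.00 0.00 9.77
      vertex 23.67 4.78 9.77
      vertex 5.78 4.78 9.77
    endloop
  endfacet
  facet normal 0.0000 0.0000 1.0000
    outer loop
      vertex 0.00 0.00 9.77
      vertex 5.78 4.78 9.77
      vertex 5.78 22.21 9.77
    endloop
  endfacet
  facet normal 0.0000 0.0000 1.0000
    outer loop
      vertex 0.00 0.00 9.77
      vertex 5.78 22.21 9.77
      vertex 0.00 22.21 9.77
    endloop
  endfacet
  facet normal 0.0000 -1.0000 0.0000
    outer loop
      vertex 0.00 0.00 0.00
      vertex 23.67 0.00 0.00
      vertex 23.67 0.00 9.77
    endloop
  endfacet
  facet normal 0.0000 -1.0000 0.0000
    outer loop
      vertex 0.00 0.00 0.00
      vertex 23.67 0.00 9.77
      vertex 0.00 0.00 9.77
    endloop
  endfacet
  facet normal 1.0000 0.0000 0.0000
    outer loop
      vertex 23.67 0.00 0.00
      vertex 23.67 4.78 0.00
      vertex 23.67 4.78 9.77
    endloop
  endfacet
  facet normal 1.0000 0.0000 0.0000
    outer loop
      vertex 23.67 0.00 0.00
      vertex 23.67 4.78 9.77
      vertex 23.67 0.00 9.77
    endloop
  endfacet
  facet normal 0.0000 1.0000 0.0000
    outer loop
      vertex 23.67 4.78 0.00
      vertex 5.78 4.78 0.00
      vertex 5.78 4.78 9.77
    endloop
  endfacet
  facet normal 0.0000 1.0000 0.0000
    outer loop
      vertex 23.67 4.78 0.00
      vertex 5.78 4.78 9.77
      vertex 23.67 4.78 9.77
    endloop
  endfacet
  facet normal 1.0000 0.0000 0.0000
    outer loop
      vertex 5.78 4.78 0.00
      vertex 5.78 22.21 0.00
      vertex 5.78 22.21 9.77
    endloop
  endfacet
  facet normal 1.0000 0.0000 0.0000
    outer loop
      vertex 5.78 4.78 0.00
      vertex 5.78 22.21 9.77
      vertex 5.78 4.78 9.77
    endloop
  endfacet
  facet normal 0.0000 1.0000 0.0000
    outer loop
      vertex 5.78 22.21 0.00
      vertex 0.00 22.21 0.00
      vertex 0.00 22.21 9.77
    endloop
  endfacet
  facet normal 0.0000 1.0000 0.0000
    outer loop
      vertex 5.78 22.21 0.00
      vertex 0.00 22.21 9.77
      vertex 5.78 22.21 9.77
    endloop
  endfacet
  facet normal -1.0000 0.0000 0.0000
    outer loop
      vertex 0.00 22.21 0.00
      vertex 0.00 0.00 0.00
      vertex 0.00 0.00 9.77
    endloop
  endfacet
  facet normal -1.0000 0.0000 0.0000
    outer loop
      vertex 0.00 22.21 0.00
      vertex 0.00 0.00 9.77
      vertex 0.00 22.21 9.77
    endloop
  endfacet
endsolid part

The G0 Z moves step by Δz≈1.22 mm. Every layer's G1 loop is the same polygon, so the solid is a straight extrusion of it from z=0 to z≈9.77. Closing with flat bottom and top caps and triangulating gives 20 facets — an L-shaped prism: outer 23.7 × 22.2 mm, arm thicknesses ≈ 4.78 mm (horizontal) and 5.78 mm (vertical), extruded 9.77 mm in z.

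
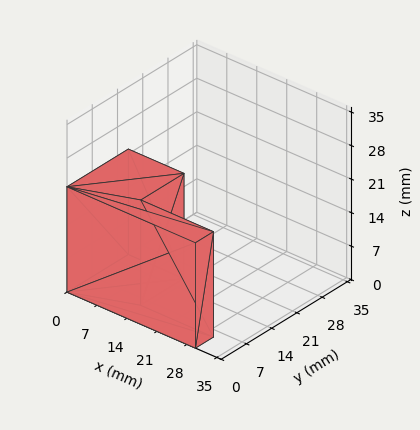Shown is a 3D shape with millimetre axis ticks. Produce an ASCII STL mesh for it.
Reading the render: the shape is an L-shaped prism: outer 30 × 17 mm, arm thicknesses ≈ 5 mm (horizontal) and 13 mm (vertical), extruded 22 mm in z (dimensions read to the nearest mm from the axis ticks). For the STL, each face is triangulated and given an outward normal.

solid part
  facet normal 0.0000 0.0000 -1.0000
    outer loop
      vertex 30.000 5.000 0.000
      vertex 30.000 0.000 0.000
      vertex 0.000 0.000 0.000
    endloop
  endfacet
  facet normal 0.0000 0.0000 -1.0000
    outer loop
      vertex 13.000 5.000 0.000
      vertex 30.000 5.000 0.000
      vertex 0.000 0.000 0.000
    endloop
  endfacet
  facet normal 0.0000 0.0000 -1.0000
    outer loop
      vertex 13.000 17.000 0.000
      vertex 13.000 5.000 0.000
      vertex 0.000 0.000 0.000
    endloop
  endfacet
  facet normal 0.0000 0.0000 -1.0000
    outer loop
      vertex 0.000 17.000 0.000
      vertex 13.000 17.000 0.000
      vertex 0.000 0.000 0.000
    endloop
  endfacet
  facet normal 0.0000 0.0000 1.0000
    outer loop
      vertex 0.000 0.000 22.000
      vertex 30.000 0.000 22.000
      vertex 30.000 5.000 22.000
    endloop
  endfacet
  facet normal 0.0000 0.0000 1.0000
    outer loop
      vertex 0.000 0.000 22.000
      vertex 30.000 5.000 22.000
      vertex 13.000 5.000 22.000
    endloop
  endfacet
  facet normal 0.0000 0.0000 1.0000
    outer loop
      vertex 0.000 0.000 22.000
      vertex 13.000 5.000 22.000
      vertex 13.000 17.000 22.000
    endloop
  endfacet
  facet normal 0.0000 0.0000 1.0000
    outer loop
      vertex 0.000 0.000 22.000
      vertex 13.000 17.000 22.000
      vertex 0.000 17.000 22.000
    endloop
  endfacet
  facet normal 0.0000 -1.0000 0.0000
    outer loop
      vertex 0.000 0.000 0.000
      vertex 30.000 0.000 0.000
      vertex 30.000 0.000 22.000
    endloop
  endfacet
  facet normal 0.0000 -1.0000 0.0000
    outer loop
      vertex 0.000 0.000 0.000
      vertex 30.000 0.000 22.000
      vertex 0.000 0.000 22.000
    endloop
  endfacet
  facet normal 1.0000 0.0000 0.0000
    outer loop
      vertex 30.000 0.000 0.000
      vertex 30.000 5.000 0.000
      vertex 30.000 5.000 22.000
    endloop
  endfacet
  facet normal 1.0000 0.0000 0.0000
    outer loop
      vertex 30.000 0.000 0.000
      vertex 30.000 5.000 22.000
      vertex 30.000 0.000 22.000
    endloop
  endfacet
  facet normal 0.0000 1.0000 0.0000
    outer loop
      vertex 30.000 5.000 0.000
      vertex 13.000 5.000 0.000
      vertex 13.000 5.000 22.000
    endloop
  endfacet
  facet normal 0.0000 1.0000 0.0000
    outer loop
      vertex 30.000 5.000 0.000
      vertex 13.000 5.000 22.000
      vertex 30.000 5.000 22.000
    endloop
  endfacet
  facet normal 1.0000 0.0000 0.0000
    outer loop
      vertex 13.000 5.000 0.000
      vertex 13.000 17.000 0.000
      vertex 13.000 17.000 22.000
    endloop
  endfacet
  facet normal 1.0000 0.0000 0.0000
    outer loop
      vertex 13.000 5.000 0.000
      vertex 13.000 17.000 22.000
      vertex 13.000 5.000 22.000
    endloop
  endfacet
  facet normal 0.0000 1.0000 0.0000
    outer loop
      vertex 13.000 17.000 0.000
      vertex 0.000 17.000 0.000
      vertex 0.000 17.000 22.000
    endloop
  endfacet
  facet normal 0.0000 1.0000 0.0000
    outer loop
      vertex 13.000 17.000 0.000
      vertex 0.000 17.000 22.000
      vertex 13.000 17.000 22.000
    endloop
  endfacet
  facet normal -1.0000 0.0000 0.0000
    outer loop
      vertex 0.000 17.000 0.000
      vertex 0.000 0.000 0.000
      vertex 0.000 0.000 22.000
    endloop
  endfacet
  facet normal -1.0000 0.0000 0.0000
    outer loop
      vertex 0.000 17.000 0.000
      vertex 0.000 0.000 22.000
      vertex 0.000 17.000 22.000
    endloop
  endfacet
endsolid part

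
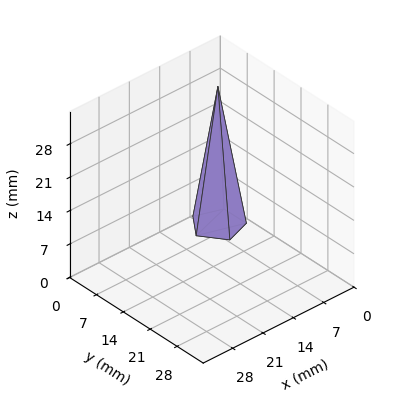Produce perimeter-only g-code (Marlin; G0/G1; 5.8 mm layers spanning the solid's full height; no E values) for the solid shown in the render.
Reading the render: the shape is a regular 5-sided pyramid, base circumscribed radius ≈ 5 mm, apex at z ≈ 29 mm (dimensions read to the nearest mm from the axis ticks). For the g-code, the solid's height is divided into equal slices at the stated Δz and each level perimeter traced with G1 moves after a G0 lift.

; perimeter-only toolpath
G21 ; units = mm
G90 ; absolute positioning
G28 ; home
; layer 1
G0 Z5.8
G0 X9.0 Y5.0
G1 X6.2 Y8.8
G1 X1.8 Y7.3
G1 X1.8 Y2.7
G1 X6.2 Y1.2
G1 X9.0 Y5.0
; layer 2
G0 Z11.6
G0 X8.0 Y5.0
G1 X5.9 Y7.9
G1 X2.6 Y6.7
G1 X2.6 Y3.3
G1 X5.9 Y2.1
G1 X8.0 Y5.0
; layer 3
G0 Z17.4
G0 X7.0 Y5.0
G1 X5.6 Y6.9
G1 X3.4 Y6.2
G1 X3.4 Y3.8
G1 X5.6 Y3.1
G1 X7.0 Y5.0
; layer 4
G0 Z23.2
G0 X6.0 Y5.0
G1 X5.3 Y6.0
G1 X4.2 Y5.6
G1 X4.2 Y4.4
G1 X5.3 Y4.0
G1 X6.0 Y5.0
M2 ; end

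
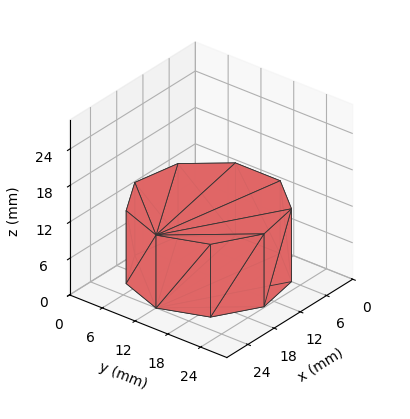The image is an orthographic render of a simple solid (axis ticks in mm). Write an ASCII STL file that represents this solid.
Reading the render: the shape is a regular 9-sided prism (a cylinder approximated with 9 flat sides), circumscribed radius ≈ 12 mm, height ≈ 12 mm (dimensions read to the nearest mm from the axis ticks). For the STL, each face is triangulated and given an outward normal.

solid part
  facet normal 0.0000 0.0000 -1.0000
    outer loop
      vertex 14.084 23.818 0.000
      vertex 21.193 19.713 0.000
      vertex 24.000 12.000 0.000
    endloop
  endfacet
  facet normal 0.0000 0.0000 -1.0000
    outer loop
      vertex 6.000 22.392 0.000
      vertex 14.084 23.818 0.000
      vertex 24.000 12.000 0.000
    endloop
  endfacet
  facet normal 0.0000 0.0000 -1.0000
    outer loop
      vertex 0.724 16.104 0.000
      vertex 6.000 22.392 0.000
      vertex 24.000 12.000 0.000
    endloop
  endfacet
  facet normal 0.0000 0.0000 -1.0000
    outer loop
      vertex 0.724 7.896 0.000
      vertex 0.724 16.104 0.000
      vertex 24.000 12.000 0.000
    endloop
  endfacet
  facet normal 0.0000 0.0000 -1.0000
    outer loop
      vertex 6.000 1.608 0.000
      vertex 0.724 7.896 0.000
      vertex 24.000 12.000 0.000
    endloop
  endfacet
  facet normal 0.0000 0.0000 -1.0000
    outer loop
      vertex 14.084 0.182 0.000
      vertex 6.000 1.608 0.000
      vertex 24.000 12.000 0.000
    endloop
  endfacet
  facet normal 0.0000 0.0000 -1.0000
    outer loop
      vertex 21.193 4.287 0.000
      vertex 14.084 0.182 0.000
      vertex 24.000 12.000 0.000
    endloop
  endfacet
  facet normal 0.0000 0.0000 1.0000
    outer loop
      vertex 24.000 12.000 12.000
      vertex 21.193 19.713 12.000
      vertex 14.084 23.818 12.000
    endloop
  endfacet
  facet normal 0.0000 0.0000 1.0000
    outer loop
      vertex 24.000 12.000 12.000
      vertex 14.084 23.818 12.000
      vertex 6.000 22.392 12.000
    endloop
  endfacet
  facet normal 0.0000 0.0000 1.0000
    outer loop
      vertex 24.000 12.000 12.000
      vertex 6.000 22.392 12.000
      vertex 0.724 16.104 12.000
    endloop
  endfacet
  facet normal 0.0000 0.0000 1.0000
    outer loop
      vertex 24.000 12.000 12.000
      vertex 0.724 16.104 12.000
      vertex 0.724 7.896 12.000
    endloop
  endfacet
  facet normal 0.0000 0.0000 1.0000
    outer loop
      vertex 24.000 12.000 12.000
      vertex 0.724 7.896 12.000
      vertex 6.000 1.608 12.000
    endloop
  endfacet
  facet normal 0.0000 0.0000 1.0000
    outer loop
      vertex 24.000 12.000 12.000
      vertex 6.000 1.608 12.000
      vertex 14.084 0.182 12.000
    endloop
  endfacet
  facet normal 0.0000 0.0000 1.0000
    outer loop
      vertex 24.000 12.000 12.000
      vertex 14.084 0.182 12.000
      vertex 21.193 4.287 12.000
    endloop
  endfacet
  facet normal 0.9397 0.3420 0.0000
    outer loop
      vertex 24.000 12.000 0.000
      vertex 21.193 19.713 0.000
      vertex 21.193 19.713 12.000
    endloop
  endfacet
  facet normal 0.9397 0.3420 0.0000
    outer loop
      vertex 24.000 12.000 0.000
      vertex 21.193 19.713 12.000
      vertex 24.000 12.000 12.000
    endloop
  endfacet
  facet normal 0.5001 0.8660 0.0000
    outer loop
      vertex 21.193 19.713 0.000
      vertex 14.084 23.818 0.000
      vertex 14.084 23.818 12.000
    endloop
  endfacet
  facet normal 0.5001 0.8660 0.0000
    outer loop
      vertex 21.193 19.713 0.000
      vertex 14.084 23.818 12.000
      vertex 21.193 19.713 12.000
    endloop
  endfacet
  facet normal -0.1737 0.9848 0.0000
    outer loop
      vertex 14.084 23.818 0.000
      vertex 6.000 22.392 0.000
      vertex 6.000 22.392 12.000
    endloop
  endfacet
  facet normal -0.1737 0.9848 0.0000
    outer loop
      vertex 14.084 23.818 0.000
      vertex 6.000 22.392 12.000
      vertex 14.084 23.818 12.000
    endloop
  endfacet
  facet normal -0.7661 0.6428 0.0000
    outer loop
      vertex 6.000 22.392 0.000
      vertex 0.724 16.104 0.000
      vertex 0.724 16.104 12.000
    endloop
  endfacet
  facet normal -0.7661 0.6428 0.0000
    outer loop
      vertex 6.000 22.392 0.000
      vertex 0.724 16.104 12.000
      vertex 6.000 22.392 12.000
    endloop
  endfacet
  facet normal -1.0000 0.0000 0.0000
    outer loop
      vertex 0.724 16.104 0.000
      vertex 0.724 7.896 0.000
      vertex 0.724 7.896 12.000
    endloop
  endfacet
  facet normal -1.0000 0.0000 0.0000
    outer loop
      vertex 0.724 16.104 0.000
      vertex 0.724 7.896 12.000
      vertex 0.724 16.104 12.000
    endloop
  endfacet
  facet normal -0.7661 -0.6428 0.0000
    outer loop
      vertex 0.724 7.896 0.000
      vertex 6.000 1.608 0.000
      vertex 6.000 1.608 12.000
    endloop
  endfacet
  facet normal -0.7661 -0.6428 0.0000
    outer loop
      vertex 0.724 7.896 0.000
      vertex 6.000 1.608 12.000
      vertex 0.724 7.896 12.000
    endloop
  endfacet
  facet normal -0.1737 -0.9848 0.0000
    outer loop
      vertex 6.000 1.608 0.000
      vertex 14.084 0.182 0.000
      vertex 14.084 0.182 12.000
    endloop
  endfacet
  facet normal -0.1737 -0.9848 0.0000
    outer loop
      vertex 6.000 1.608 0.000
      vertex 14.084 0.182 12.000
      vertex 6.000 1.608 12.000
    endloop
  endfacet
  facet normal 0.5001 -0.8660 0.0000
    outer loop
      vertex 14.084 0.182 0.000
      vertex 21.193 4.287 0.000
      vertex 21.193 4.287 12.000
    endloop
  endfacet
  facet normal 0.5001 -0.8660 0.0000
    outer loop
      vertex 14.084 0.182 0.000
      vertex 21.193 4.287 12.000
      vertex 14.084 0.182 12.000
    endloop
  endfacet
  facet normal 0.9397 -0.3420 0.0000
    outer loop
      vertex 21.193 4.287 0.000
      vertex 24.000 12.000 0.000
      vertex 24.000 12.000 12.000
    endloop
  endfacet
  facet normal 0.9397 -0.3420 0.0000
    outer loop
      vertex 21.193 4.287 0.000
      vertex 24.000 12.000 12.000
      vertex 21.193 4.287 12.000
    endloop
  endfacet
endsolid part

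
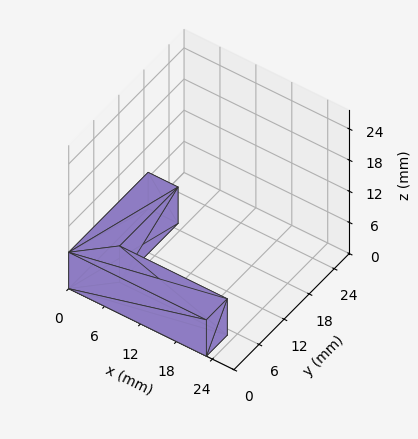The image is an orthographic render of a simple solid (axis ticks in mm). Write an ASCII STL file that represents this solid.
Reading the render: the shape is an L-shaped prism: outer 23 × 19 mm, arm thicknesses ≈ 5 mm (horizontal) and 5 mm (vertical), extruded 7 mm in z (dimensions read to the nearest mm from the axis ticks). For the STL, each face is triangulated and given an outward normal.

solid part
  facet normal 0.0000 0.0000 -1.0000
    outer loop
      vertex 23.0 5.0 0.0
      vertex 23.0 0.0 0.0
      vertex 0.0 0.0 0.0
    endloop
  endfacet
  facet normal 0.0000 0.0000 -1.0000
    outer loop
      vertex 5.0 5.0 0.0
      vertex 23.0 5.0 0.0
      vertex 0.0 0.0 0.0
    endloop
  endfacet
  facet normal 0.0000 0.0000 -1.0000
    outer loop
      vertex 5.0 19.0 0.0
      vertex 5.0 5.0 0.0
      vertex 0.0 0.0 0.0
    endloop
  endfacet
  facet normal 0.0000 0.0000 -1.0000
    outer loop
      vertex 0.0 19.0 0.0
      vertex 5.0 19.0 0.0
      vertex 0.0 0.0 0.0
    endloop
  endfacet
  facet normal 0.0000 0.0000 1.0000
    outer loop
      vertex 0.0 0.0 7.0
      vertex 23.0 0.0 7.0
      vertex 23.0 5.0 7.0
    endloop
  endfacet
  facet normal 0.0000 0.0000 1.0000
    outer loop
      vertex 0.0 0.0 7.0
      vertex 23.0 5.0 7.0
      vertex 5.0 5.0 7.0
    endloop
  endfacet
  facet normal 0.0000 0.0000 1.0000
    outer loop
      vertex 0.0 0.0 7.0
      vertex 5.0 5.0 7.0
      vertex 5.0 19.0 7.0
    endloop
  endfacet
  facet normal 0.0000 0.0000 1.0000
    outer loop
      vertex 0.0 0.0 7.0
      vertex 5.0 19.0 7.0
      vertex 0.0 19.0 7.0
    endloop
  endfacet
  facet normal 0.0000 -1.0000 0.0000
    outer loop
      vertex 0.0 0.0 0.0
      vertex 23.0 0.0 0.0
      vertex 23.0 0.0 7.0
    endloop
  endfacet
  facet normal 0.0000 -1.0000 0.0000
    outer loop
      vertex 0.0 0.0 0.0
      vertex 23.0 0.0 7.0
      vertex 0.0 0.0 7.0
    endloop
  endfacet
  facet normal 1.0000 0.0000 0.0000
    outer loop
      vertex 23.0 0.0 0.0
      vertex 23.0 5.0 0.0
      vertex 23.0 5.0 7.0
    endloop
  endfacet
  facet normal 1.0000 0.0000 0.0000
    outer loop
      vertex 23.0 0.0 0.0
      vertex 23.0 5.0 7.0
      vertex 23.0 0.0 7.0
    endloop
  endfacet
  facet normal 0.0000 1.0000 0.0000
    outer loop
      vertex 23.0 5.0 0.0
      vertex 5.0 5.0 0.0
      vertex 5.0 5.0 7.0
    endloop
  endfacet
  facet normal 0.0000 1.0000 0.0000
    outer loop
      vertex 23.0 5.0 0.0
      vertex 5.0 5.0 7.0
      vertex 23.0 5.0 7.0
    endloop
  endfacet
  facet normal 1.0000 0.0000 0.0000
    outer loop
      vertex 5.0 5.0 0.0
      vertex 5.0 19.0 0.0
      vertex 5.0 19.0 7.0
    endloop
  endfacet
  facet normal 1.0000 0.0000 0.0000
    outer loop
      vertex 5.0 5.0 0.0
      vertex 5.0 19.0 7.0
      vertex 5.0 5.0 7.0
    endloop
  endfacet
  facet normal 0.0000 1.0000 0.0000
    outer loop
      vertex 5.0 19.0 0.0
      vertex 0.0 19.0 0.0
      vertex 0.0 19.0 7.0
    endloop
  endfacet
  facet normal 0.0000 1.0000 0.0000
    outer loop
      vertex 5.0 19.0 0.0
      vertex 0.0 19.0 7.0
      vertex 5.0 19.0 7.0
    endloop
  endfacet
  facet normal -1.0000 0.0000 0.0000
    outer loop
      vertex 0.0 19.0 0.0
      vertex 0.0 0.0 0.0
      vertex 0.0 0.0 7.0
    endloop
  endfacet
  facet normal -1.0000 0.0000 0.0000
    outer loop
      vertex 0.0 19.0 0.0
      vertex 0.0 0.0 7.0
      vertex 0.0 19.0 7.0
    endloop
  endfacet
endsolid part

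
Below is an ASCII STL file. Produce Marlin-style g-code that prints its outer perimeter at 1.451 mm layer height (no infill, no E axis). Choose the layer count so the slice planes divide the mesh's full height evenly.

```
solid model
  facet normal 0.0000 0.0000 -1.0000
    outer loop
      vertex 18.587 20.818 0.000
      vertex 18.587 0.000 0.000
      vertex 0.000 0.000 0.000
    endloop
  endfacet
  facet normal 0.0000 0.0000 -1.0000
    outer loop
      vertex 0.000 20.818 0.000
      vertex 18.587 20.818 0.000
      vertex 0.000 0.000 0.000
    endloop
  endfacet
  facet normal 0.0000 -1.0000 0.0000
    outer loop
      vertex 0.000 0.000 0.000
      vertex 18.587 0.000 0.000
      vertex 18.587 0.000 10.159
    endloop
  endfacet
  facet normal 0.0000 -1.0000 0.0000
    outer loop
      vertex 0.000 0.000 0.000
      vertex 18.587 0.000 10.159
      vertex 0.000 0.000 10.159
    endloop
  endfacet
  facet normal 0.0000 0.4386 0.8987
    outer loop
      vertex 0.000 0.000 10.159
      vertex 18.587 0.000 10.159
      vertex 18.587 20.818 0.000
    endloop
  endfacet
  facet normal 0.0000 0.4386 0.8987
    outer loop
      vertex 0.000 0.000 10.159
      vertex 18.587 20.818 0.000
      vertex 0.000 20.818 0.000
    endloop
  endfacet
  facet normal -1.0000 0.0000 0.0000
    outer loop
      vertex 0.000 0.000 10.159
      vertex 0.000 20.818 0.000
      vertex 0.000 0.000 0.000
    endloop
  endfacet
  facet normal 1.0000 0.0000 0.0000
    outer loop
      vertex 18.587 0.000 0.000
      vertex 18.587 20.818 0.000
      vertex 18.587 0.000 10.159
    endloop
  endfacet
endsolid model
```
; perimeter-only toolpath
G21 ; units = mm
G90 ; absolute positioning
G28 ; home
; layer 1
G0 Z1.451
G0 X0.000 Y0.000
G1 X18.587 Y0.000
G1 X18.587 Y17.844
G1 X0.000 Y17.844
G1 X0.000 Y0.000
; layer 2
G0 Z2.903
G0 X0.000 Y0.000
G1 X18.587 Y0.000
G1 X18.587 Y14.870
G1 X0.000 Y14.870
G1 X0.000 Y0.000
; layer 3
G0 Z4.354
G0 X0.000 Y0.000
G1 X18.587 Y0.000
G1 X18.587 Y11.896
G1 X0.000 Y11.896
G1 X0.000 Y0.000
; layer 4
G0 Z5.805
G0 X0.000 Y0.000
G1 X18.587 Y0.000
G1 X18.587 Y8.922
G1 X0.000 Y8.922
G1 X0.000 Y0.000
; layer 5
G0 Z7.256
G0 X0.000 Y0.000
G1 X18.587 Y0.000
G1 X18.587 Y5.948
G1 X0.000 Y5.948
G1 X0.000 Y0.000
; layer 6
G0 Z8.708
G0 X0.000 Y0.000
G1 X18.587 Y0.000
G1 X18.587 Y2.974
G1 X0.000 Y2.974
G1 X0.000 Y0.000
M2 ; end

The solid is a wedge (ramp): 18.6 × 20.8 mm base, rising to 10.2 mm along the y=0 edge and sloping linearly to z=0 at y=20.8. Slicing at Δz = 1.451 mm — 7 equal slices spanning the solid's height, so layer i sits at z = i·h/7 — gives 6 non-empty perimeters. Each is a 4-segment closed polygon; G0 lifts to the layer z and rapids to the start vertex, then G1 traces the edges. The cross-section shrinks linearly with z (the slice at the apex is degenerate and omitted).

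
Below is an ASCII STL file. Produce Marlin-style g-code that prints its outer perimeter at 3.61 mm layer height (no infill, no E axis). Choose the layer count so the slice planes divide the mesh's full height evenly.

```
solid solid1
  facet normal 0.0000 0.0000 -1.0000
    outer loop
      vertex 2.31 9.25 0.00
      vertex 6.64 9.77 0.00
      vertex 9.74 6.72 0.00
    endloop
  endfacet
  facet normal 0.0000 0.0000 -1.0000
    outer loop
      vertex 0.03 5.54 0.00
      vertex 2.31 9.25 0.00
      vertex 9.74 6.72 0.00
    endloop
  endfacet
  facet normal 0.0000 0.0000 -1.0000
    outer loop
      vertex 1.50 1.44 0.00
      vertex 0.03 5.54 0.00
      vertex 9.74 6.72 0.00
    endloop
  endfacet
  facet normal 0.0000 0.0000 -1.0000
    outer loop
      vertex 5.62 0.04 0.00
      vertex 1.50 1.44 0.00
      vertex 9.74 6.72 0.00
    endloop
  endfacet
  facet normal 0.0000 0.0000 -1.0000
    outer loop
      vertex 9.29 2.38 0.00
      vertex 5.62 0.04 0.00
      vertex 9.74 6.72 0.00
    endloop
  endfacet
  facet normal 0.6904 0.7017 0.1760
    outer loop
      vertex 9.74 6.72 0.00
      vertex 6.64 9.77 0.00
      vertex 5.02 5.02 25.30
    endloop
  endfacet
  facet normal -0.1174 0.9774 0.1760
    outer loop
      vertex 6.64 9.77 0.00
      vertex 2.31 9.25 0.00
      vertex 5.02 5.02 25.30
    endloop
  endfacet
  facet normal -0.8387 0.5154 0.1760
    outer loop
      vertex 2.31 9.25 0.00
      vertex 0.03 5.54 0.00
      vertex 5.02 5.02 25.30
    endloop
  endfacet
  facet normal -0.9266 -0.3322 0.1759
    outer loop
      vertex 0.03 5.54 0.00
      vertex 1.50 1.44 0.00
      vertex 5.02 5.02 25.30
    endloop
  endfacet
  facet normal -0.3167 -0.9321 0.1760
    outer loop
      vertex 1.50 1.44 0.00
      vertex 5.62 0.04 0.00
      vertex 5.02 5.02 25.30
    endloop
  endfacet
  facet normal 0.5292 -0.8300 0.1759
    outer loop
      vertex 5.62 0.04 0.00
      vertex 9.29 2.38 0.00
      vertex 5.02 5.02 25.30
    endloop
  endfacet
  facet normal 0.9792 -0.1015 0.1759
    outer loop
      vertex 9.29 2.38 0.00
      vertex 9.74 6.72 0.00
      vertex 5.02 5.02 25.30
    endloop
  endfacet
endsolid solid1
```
; perimeter-only toolpath
G21 ; units = mm
G90 ; absolute positioning
G28 ; home
; layer 1
G0 Z3.61
G0 X9.07 Y6.48
G1 X6.41 Y9.09
G1 X2.70 Y8.65
G1 X0.74 Y5.47
G1 X2.00 Y1.95
G1 X5.53 Y0.75
G1 X8.68 Y2.76
G1 X9.07 Y6.48
; layer 2
G0 Z7.23
G0 X8.39 Y6.23
G1 X6.18 Y8.41
G1 X3.08 Y8.04
G1 X1.46 Y5.39
G1 X2.51 Y2.46
G1 X5.45 Y1.46
G1 X8.07 Y3.13
G1 X8.39 Y6.23
; layer 3
G0 Z10.84
G0 X7.72 Y5.99
G1 X5.95 Y7.73
G1 X3.47 Y7.44
G1 X2.17 Y5.32
G1 X3.01 Y2.97
G1 X5.36 Y2.17
G1 X7.46 Y3.51
G1 X7.72 Y5.99
; layer 4
G0 Z14.46
G0 X7.04 Y5.75
G1 X5.71 Y7.06
G1 X3.86 Y6.83
G1 X2.88 Y5.24
G1 X3.51 Y3.49
G1 X5.28 Y2.89
G1 X6.85 Y3.89
G1 X7.04 Y5.75
; layer 5
G0 Z18.07
G0 X6.37 Y5.51
G1 X5.48 Y6.38
G1 X4.25 Y6.23
G1 X3.59 Y5.17
G1 X4.01 Y4.00
G1 X5.19 Y3.60
G1 X6.24 Y4.27
G1 X6.37 Y5.51
; layer 6
G0 Z21.69
G0 X5.69 Y5.26
G1 X5.25 Y5.70
G1 X4.63 Y5.62
G1 X4.31 Y5.09
G1 X4.52 Y4.51
G1 X5.11 Y4.31
G1 X5.63 Y4.64
G1 X5.69 Y5.26
M2 ; end

The solid is a regular 7-sided pyramid, base circumscribed radius ≈ 5.02 mm, apex at z ≈ 25.3 mm. Slicing at Δz = 3.61 mm — 7 equal slices spanning the solid's height, so layer i sits at z = i·h/7 — gives 6 non-empty perimeters. Each is a 7-segment closed polygon; G0 lifts to the layer z and rapids to the start vertex, then G1 traces the edges. The cross-section shrinks linearly with z (the slice at the apex is degenerate and omitted).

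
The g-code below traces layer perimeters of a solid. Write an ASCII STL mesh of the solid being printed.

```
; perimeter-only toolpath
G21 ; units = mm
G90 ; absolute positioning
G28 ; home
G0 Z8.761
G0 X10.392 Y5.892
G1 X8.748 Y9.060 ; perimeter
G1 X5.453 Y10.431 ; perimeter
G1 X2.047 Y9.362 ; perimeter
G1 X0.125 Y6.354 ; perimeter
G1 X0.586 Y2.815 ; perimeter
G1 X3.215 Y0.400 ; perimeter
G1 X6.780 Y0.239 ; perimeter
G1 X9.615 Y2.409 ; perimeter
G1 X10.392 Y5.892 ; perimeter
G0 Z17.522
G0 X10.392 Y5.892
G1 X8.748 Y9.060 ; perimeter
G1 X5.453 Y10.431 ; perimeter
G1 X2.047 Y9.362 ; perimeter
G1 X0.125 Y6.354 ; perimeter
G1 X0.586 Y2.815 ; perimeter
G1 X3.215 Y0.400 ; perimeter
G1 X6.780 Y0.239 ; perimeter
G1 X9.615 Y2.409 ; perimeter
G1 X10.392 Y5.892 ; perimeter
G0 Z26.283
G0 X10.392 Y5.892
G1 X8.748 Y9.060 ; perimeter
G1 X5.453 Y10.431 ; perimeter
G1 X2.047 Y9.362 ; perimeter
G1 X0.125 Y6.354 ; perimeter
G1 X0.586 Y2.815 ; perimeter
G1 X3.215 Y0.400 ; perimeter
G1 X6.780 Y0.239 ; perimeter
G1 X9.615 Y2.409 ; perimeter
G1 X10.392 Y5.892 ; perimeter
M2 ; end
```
solid part
  facet normal 0.0000 0.0000 -1.0000
    outer loop
      vertex 5.453 10.431 0.000
      vertex 8.748 9.060 0.000
      vertex 10.392 5.892 0.000
    endloop
  endfacet
  facet normal 0.0000 0.0000 -1.0000
    outer loop
      vertex 2.047 9.362 0.000
      vertex 5.453 10.431 0.000
      vertex 10.392 5.892 0.000
    endloop
  endfacet
  facet normal 0.0000 0.0000 -1.0000
    outer loop
      vertex 0.125 6.354 0.000
      vertex 2.047 9.362 0.000
      vertex 10.392 5.892 0.000
    endloop
  endfacet
  facet normal 0.0000 0.0000 -1.0000
    outer loop
      vertex 0.586 2.815 0.000
      vertex 0.125 6.354 0.000
      vertex 10.392 5.892 0.000
    endloop
  endfacet
  facet normal 0.0000 0.0000 -1.0000
    outer loop
      vertex 3.215 0.400 0.000
      vertex 0.586 2.815 0.000
      vertex 10.392 5.892 0.000
    endloop
  endfacet
  facet normal 0.0000 0.0000 -1.0000
    outer loop
      vertex 6.780 0.239 0.000
      vertex 3.215 0.400 0.000
      vertex 10.392 5.892 0.000
    endloop
  endfacet
  facet normal 0.0000 0.0000 -1.0000
    outer loop
      vertex 9.615 2.409 0.000
      vertex 6.780 0.239 0.000
      vertex 10.392 5.892 0.000
    endloop
  endfacet
  facet normal 0.0000 0.0000 1.0000
    outer loop
      vertex 10.392 5.892 26.283
      vertex 8.748 9.060 26.283
      vertex 5.453 10.431 26.283
    endloop
  endfacet
  facet normal 0.0000 0.0000 1.0000
    outer loop
      vertex 10.392 5.892 26.283
      vertex 5.453 10.431 26.283
      vertex 2.047 9.362 26.283
    endloop
  endfacet
  facet normal 0.0000 0.0000 1.0000
    outer loop
      vertex 10.392 5.892 26.283
      vertex 2.047 9.362 26.283
      vertex 0.125 6.354 26.283
    endloop
  endfacet
  facet normal 0.0000 0.0000 1.0000
    outer loop
      vertex 10.392 5.892 26.283
      vertex 0.125 6.354 26.283
      vertex 0.586 2.815 26.283
    endloop
  endfacet
  facet normal 0.0000 0.0000 1.0000
    outer loop
      vertex 10.392 5.892 26.283
      vertex 0.586 2.815 26.283
      vertex 3.215 0.400 26.283
    endloop
  endfacet
  facet normal 0.0000 0.0000 1.0000
    outer loop
      vertex 10.392 5.892 26.283
      vertex 3.215 0.400 26.283
      vertex 6.780 0.239 26.283
    endloop
  endfacet
  facet normal 0.0000 0.0000 1.0000
    outer loop
      vertex 10.392 5.892 26.283
      vertex 6.780 0.239 26.283
      vertex 9.615 2.409 26.283
    endloop
  endfacet
  facet normal 0.8876 0.4606 0.0000
    outer loop
      vertex 10.392 5.892 0.000
      vertex 8.748 9.060 0.000
      vertex 8.748 9.060 26.283
    endloop
  endfacet
  facet normal 0.8876 0.4606 0.0000
    outer loop
      vertex 10.392 5.892 0.000
      vertex 8.748 9.060 26.283
      vertex 10.392 5.892 26.283
    endloop
  endfacet
  facet normal 0.3842 0.9233 0.0000
    outer loop
      vertex 8.748 9.060 0.000
      vertex 5.453 10.431 0.000
      vertex 5.453 10.431 26.283
    endloop
  endfacet
  facet normal 0.3842 0.9233 0.0000
    outer loop
      vertex 8.748 9.060 0.000
      vertex 5.453 10.431 26.283
      vertex 8.748 9.060 26.283
    endloop
  endfacet
  facet normal -0.2995 0.9541 0.0000
    outer loop
      vertex 5.453 10.431 0.000
      vertex 2.047 9.362 0.000
      vertex 2.047 9.362 26.283
    endloop
  endfacet
  facet normal -0.2995 0.9541 0.0000
    outer loop
      vertex 5.453 10.431 0.000
      vertex 2.047 9.362 26.283
      vertex 5.453 10.431 26.283
    endloop
  endfacet
  facet normal -0.8427 0.5384 0.0000
    outer loop
      vertex 2.047 9.362 0.000
      vertex 0.125 6.354 0.000
      vertex 0.125 6.354 26.283
    endloop
  endfacet
  facet normal -0.8427 0.5384 0.0000
    outer loop
      vertex 2.047 9.362 0.000
      vertex 0.125 6.354 26.283
      vertex 2.047 9.362 26.283
    endloop
  endfacet
  facet normal -0.9916 -0.1292 0.0000
    outer loop
      vertex 0.125 6.354 0.000
      vertex 0.586 2.815 0.000
      vertex 0.586 2.815 26.283
    endloop
  endfacet
  facet normal -0.9916 -0.1292 0.0000
    outer loop
      vertex 0.125 6.354 0.000
      vertex 0.586 2.815 26.283
      vertex 0.125 6.354 26.283
    endloop
  endfacet
  facet normal -0.6765 -0.7364 0.0000
    outer loop
      vertex 0.586 2.815 0.000
      vertex 3.215 0.400 0.000
      vertex 3.215 0.400 26.283
    endloop
  endfacet
  facet normal -0.6765 -0.7364 0.0000
    outer loop
      vertex 0.586 2.815 0.000
      vertex 3.215 0.400 26.283
      vertex 0.586 2.815 26.283
    endloop
  endfacet
  facet normal -0.0451 -0.9990 0.0000
    outer loop
      vertex 3.215 0.400 0.000
      vertex 6.780 0.239 0.000
      vertex 6.780 0.239 26.283
    endloop
  endfacet
  facet normal -0.0451 -0.9990 0.0000
    outer loop
      vertex 3.215 0.400 0.000
      vertex 6.780 0.239 26.283
      vertex 3.215 0.400 26.283
    endloop
  endfacet
  facet normal 0.6078 -0.7941 0.0000
    outer loop
      vertex 6.780 0.239 0.000
      vertex 9.615 2.409 0.000
      vertex 9.615 2.409 26.283
    endloop
  endfacet
  facet normal 0.6078 -0.7941 0.0000
    outer loop
      vertex 6.780 0.239 0.000
      vertex 9.615 2.409 26.283
      vertex 6.780 0.239 26.283
    endloop
  endfacet
  facet normal 0.9760 -0.2177 0.0000
    outer loop
      vertex 9.615 2.409 0.000
      vertex 10.392 5.892 0.000
      vertex 10.392 5.892 26.283
    endloop
  endfacet
  facet normal 0.9760 -0.2177 0.0000
    outer loop
      vertex 9.615 2.409 0.000
      vertex 10.392 5.892 26.283
      vertex 9.615 2.409 26.283
    endloop
  endfacet
endsolid part

The G0 Z moves step by Δz≈8.761 mm. Every layer's G1 loop is the same polygon, so the solid is a straight extrusion of it from z=0 to z≈26.3. Closing with flat bottom and top caps and triangulating gives 32 facets — a regular 9-sided prism (a cylinder approximated with 9 flat sides), circumscribed radius ≈ 5.22 mm, height ≈ 26.3 mm.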